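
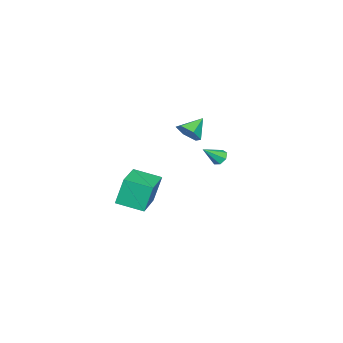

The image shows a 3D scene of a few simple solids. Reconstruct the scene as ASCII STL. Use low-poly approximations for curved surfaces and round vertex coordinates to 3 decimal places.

solid 
facet normal -0.622 0.445 -0.645
outer loop
vertex -1.788 2.211 -0.995
vertex -2.134 2.401 -0.53
vertex -1.661 2.683 -0.792
endloop
endfacet
facet normal 0.914 -0.075 -0.398
outer loop
vertex -1.788 2.211 -0.995
vertex -1.661 2.683 -0.792
vertex -1.206 1.739 0.43
endloop
endfacet
facet normal -0.622 0.444 -0.645
outer loop
vertex -1.661 2.683 -0.792
vertex -2.134 2.401 -0.53
vertex -1.89 2.943 -0.392
endloop
endfacet
facet normal 0.827 0.550 0.116
outer loop
vertex -1.661 2.683 -0.792
vertex -1.89 2.943 -0.392
vertex -1.206 1.739 0.43
endloop
endfacet
facet normal -0.622 0.444 -0.645
outer loop
vertex -1.89 2.943 -0.392
vertex -2.134 2.401 -0.53
vertex -2.303 2.794 -0.096
endloop
endfacet
facet normal 0.278 0.644 0.712
outer loop
vertex -1.89 2.943 -0.392
vertex -2.303 2.794 -0.096
vertex -1.206 1.739 0.43
endloop
endfacet
facet normal -0.622 0.444 -0.645
outer loop
vertex -2.303 2.794 -0.096
vertex -2.134 2.401 -0.53
vertex -2.588 2.35 -0.127
endloop
endfacet
facet normal -0.317 0.138 0.938
outer loop
vertex -2.303 2.794 -0.096
vertex -2.588 2.35 -0.127
vertex -1.206 1.739 0.43
endloop
endfacet
facet normal -0.622 0.443 -0.645
outer loop
vertex -2.588 2.35 -0.127
vertex -2.134 2.401 -0.53
vertex -2.531 1.944 -0.461
endloop
endfacet
facet normal -0.512 -0.587 0.627
outer loop
vertex -2.588 2.35 -0.127
vertex -2.531 1.944 -0.461
vertex -1.206 1.739 0.43
endloop
endfacet
facet normal -0.623 0.444 -0.644
outer loop
vertex -2.531 1.944 -0.461
vertex -2.134 2.401 -0.53
vertex -2.175 1.882 -0.848
endloop
endfacet
facet normal -0.160 -0.987 0.011
outer loop
vertex -2.531 1.944 -0.461
vertex -2.175 1.882 -0.848
vertex -1.206 1.739 0.43
endloop
endfacet
facet normal -0.622 0.444 -0.645
outer loop
vertex -2.175 1.882 -0.848
vertex -2.134 2.401 -0.53
vertex -1.788 2.211 -0.995
endloop
endfacet
facet normal 0.476 -0.759 -0.445
outer loop
vertex -2.175 1.882 -0.848
vertex -1.788 2.211 -0.995
vertex -1.206 1.739 0.43
endloop
endfacet
facet normal -0.951 -0.269 -0.151
outer loop
vertex 2.861 -0.634 0.11
vertex 2.452 1.048 -0.306
vertex 3.254 -0.993 -1.724
endloop
endfacet
facet normal 0.229 -0.945 0.234
outer loop
vertex 5.328 -0.408 -1.394
vertex 2.861 -0.634 0.11
vertex 3.254 -0.993 -1.724
endloop
endfacet
facet normal -0.951 -0.268 -0.152
outer loop
vertex 3.254 -0.993 -1.724
vertex 2.452 1.048 -0.306
vertex 2.846 0.689 -2.14
endloop
endfacet
facet normal 0.206 -0.188 -0.960
outer loop
vertex 2.846 0.689 -2.14
vertex 5.328 -0.408 -1.394
vertex 3.254 -0.993 -1.724
endloop
endfacet
facet normal -0.206 0.188 0.960
outer loop
vertex 2.861 -0.634 0.11
vertex 4.526 1.633 0.024
vertex 2.452 1.048 -0.306
endloop
endfacet
facet normal 0.229 -0.945 0.234
outer loop
vertex 4.934 -0.049 0.44
vertex 2.861 -0.634 0.11
vertex 5.328 -0.408 -1.394
endloop
endfacet
facet normal -0.206 0.188 0.960
outer loop
vertex 4.934 -0.049 0.44
vertex 4.526 1.633 0.024
vertex 2.861 -0.634 0.11
endloop
endfacet
facet normal -0.229 0.945 -0.234
outer loop
vertex 2.452 1.048 -0.306
vertex 4.526 1.633 0.024
vertex 2.846 0.689 -2.14
endloop
endfacet
facet normal 0.206 -0.188 -0.960
outer loop
vertex 4.919 1.274 -1.81
vertex 5.328 -0.408 -1.394
vertex 2.846 0.689 -2.14
endloop
endfacet
facet normal -0.229 0.945 -0.234
outer loop
vertex 2.846 0.689 -2.14
vertex 4.526 1.633 0.024
vertex 4.919 1.274 -1.81
endloop
endfacet
facet normal 0.951 0.269 0.152
outer loop
vertex 4.919 1.274 -1.81
vertex 4.934 -0.049 0.44
vertex 5.328 -0.408 -1.394
endloop
endfacet
facet normal 0.951 0.268 0.151
outer loop
vertex 4.526 1.633 0.024
vertex 4.934 -0.049 0.44
vertex 4.919 1.274 -1.81
endloop
endfacet
facet normal 0.800 -0.233 -0.552
outer loop
vertex -2.784 0.257 0.752
vertex -3.302 -0.378 0.27
vertex -3.249 0.521 -0.033
endloop
endfacet
facet normal -0.076 0.931 0.358
outer loop
vertex -2.784 0.257 0.752
vertex -3.249 0.521 -0.033
vertex -4.518 -0.022 1.11
endloop
endfacet
facet normal 0.800 -0.233 -0.553
outer loop
vertex -3.249 0.521 -0.033
vertex -3.302 -0.378 0.27
vertex -3.767 -0.113 -0.515
endloop
endfacet
facet normal -0.601 0.733 -0.319
outer loop
vertex -3.249 0.521 -0.033
vertex -3.767 -0.113 -0.515
vertex -4.518 -0.022 1.11
endloop
endfacet
facet normal 0.800 -0.233 -0.553
outer loop
vertex -3.767 -0.113 -0.515
vertex -3.302 -0.378 0.27
vertex -3.82 -1.012 -0.212
endloop
endfacet
facet normal -0.906 -0.086 -0.414
outer loop
vertex -3.767 -0.113 -0.515
vertex -3.82 -1.012 -0.212
vertex -4.518 -0.022 1.11
endloop
endfacet
facet normal 0.800 -0.234 -0.553
outer loop
vertex -3.82 -1.012 -0.212
vertex -3.302 -0.378 0.27
vertex -3.355 -1.276 0.573
endloop
endfacet
facet normal -0.686 -0.708 0.168
outer loop
vertex -3.82 -1.012 -0.212
vertex -3.355 -1.276 0.573
vertex -4.518 -0.022 1.11
endloop
endfacet
facet normal 0.800 -0.234 -0.553
outer loop
vertex -3.355 -1.276 0.573
vertex -3.302 -0.378 0.27
vertex -2.837 -0.642 1.055
endloop
endfacet
facet normal -0.161 -0.511 0.845
outer loop
vertex -3.355 -1.276 0.573
vertex -2.837 -0.642 1.055
vertex -4.518 -0.022 1.11
endloop
endfacet
facet normal 0.800 -0.233 -0.552
outer loop
vertex -2.837 -0.642 1.055
vertex -3.302 -0.378 0.27
vertex -2.784 0.257 0.752
endloop
endfacet
facet normal 0.145 0.308 0.940
outer loop
vertex -2.837 -0.642 1.055
vertex -2.784 0.257 0.752
vertex -4.518 -0.022 1.11
endloop
endfacet

endsolid


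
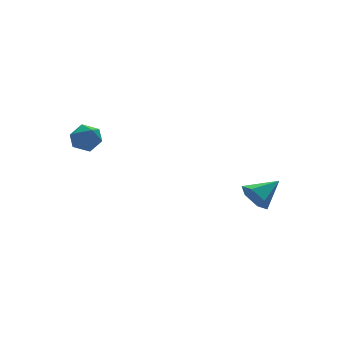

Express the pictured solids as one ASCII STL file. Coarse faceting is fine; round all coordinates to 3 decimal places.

solid 
facet normal -0.612 0.463 0.641
outer loop
vertex -3.487 3.569 1.5
vertex -3.602 2.802 1.944
vertex -2.94 3.357 2.175
endloop
endfacet
facet normal -0.122 0.914 0.386
outer loop
vertex -3.487 3.569 1.5
vertex -2.94 3.357 2.175
vertex -2.608 3.717 1.427
endloop
endfacet
facet normal -0.183 0.928 -0.325
outer loop
vertex -3.487 3.569 1.5
vertex -2.608 3.717 1.427
vertex -3.065 3.384 0.734
endloop
endfacet
facet normal -0.711 0.485 -0.509
outer loop
vertex -3.487 3.569 1.5
vertex -3.065 3.384 0.734
vertex -3.679 2.819 1.054
endloop
endfacet
facet normal -0.976 0.197 0.088
outer loop
vertex -3.487 3.569 1.5
vertex -3.679 2.819 1.054
vertex -3.602 2.802 1.944
endloop
endfacet
facet normal 0.523 0.653 0.547
outer loop
vertex -2.608 3.717 1.427
vertex -2.94 3.357 2.175
vertex -2.181 3.041 1.826
endloop
endfacet
facet normal -0.271 -0.076 0.960
outer loop
vertex -2.94 3.357 2.175
vertex -3.602 2.802 1.944
vertex -2.795 2.476 2.146
endloop
endfacet
facet normal -0.861 -0.505 0.065
outer loop
vertex -3.602 2.802 1.944
vertex -3.679 2.819 1.054
vertex -3.252 2.143 1.453
endloop
endfacet
facet normal -0.432 -0.041 -0.901
outer loop
vertex -3.679 2.819 1.054
vertex -3.065 3.384 0.734
vertex -2.92 2.503 0.705
endloop
endfacet
facet normal 0.424 0.675 -0.604
outer loop
vertex -3.065 3.384 0.734
vertex -2.608 3.717 1.427
vertex -2.258 3.058 0.936
endloop
endfacet
facet normal 0.711 -0.485 0.509
outer loop
vertex -2.373 2.291 1.38
vertex -2.181 3.041 1.826
vertex -2.795 2.476 2.146
endloop
endfacet
facet normal 0.183 -0.928 0.325
outer loop
vertex -2.373 2.291 1.38
vertex -2.795 2.476 2.146
vertex -3.252 2.143 1.453
endloop
endfacet
facet normal 0.122 -0.914 -0.386
outer loop
vertex -2.373 2.291 1.38
vertex -3.252 2.143 1.453
vertex -2.92 2.503 0.705
endloop
endfacet
facet normal 0.612 -0.463 -0.641
outer loop
vertex -2.373 2.291 1.38
vertex -2.92 2.503 0.705
vertex -2.258 3.058 0.936
endloop
endfacet
facet normal 0.976 -0.197 -0.088
outer loop
vertex -2.373 2.291 1.38
vertex -2.258 3.058 0.936
vertex -2.181 3.041 1.826
endloop
endfacet
facet normal 0.432 0.041 0.901
outer loop
vertex -2.795 2.476 2.146
vertex -2.181 3.041 1.826
vertex -2.94 3.357 2.175
endloop
endfacet
facet normal -0.424 -0.675 0.604
outer loop
vertex -3.252 2.143 1.453
vertex -2.795 2.476 2.146
vertex -3.602 2.802 1.944
endloop
endfacet
facet normal -0.523 -0.653 -0.547
outer loop
vertex -2.92 2.503 0.705
vertex -3.252 2.143 1.453
vertex -3.679 2.819 1.054
endloop
endfacet
facet normal 0.271 0.076 -0.960
outer loop
vertex -2.258 3.058 0.936
vertex -2.92 2.503 0.705
vertex -3.065 3.384 0.734
endloop
endfacet
facet normal 0.861 0.505 -0.065
outer loop
vertex -2.181 3.041 1.826
vertex -2.258 3.058 0.936
vertex -2.608 3.717 1.427
endloop
endfacet
facet normal -0.895 -0.131 -0.427
outer loop
vertex 3.18 -3.924 -1.65
vertex 2.819 -3.335 -1.073
vertex 3.152 -3.049 -1.859
endloop
endfacet
facet normal 0.790 -0.118 -0.601
outer loop
vertex 3.18 -3.924 -1.65
vertex 3.152 -3.049 -1.859
vertex 4.261 -3.125 -0.387
endloop
endfacet
facet normal -0.895 -0.129 -0.426
outer loop
vertex 3.152 -3.049 -1.859
vertex 2.819 -3.335 -1.073
vertex 2.792 -2.46 -1.282
endloop
endfacet
facet normal 0.566 0.727 -0.389
outer loop
vertex 3.152 -3.049 -1.859
vertex 2.792 -2.46 -1.282
vertex 4.261 -3.125 -0.387
endloop
endfacet
facet normal -0.895 -0.129 -0.426
outer loop
vertex 2.792 -2.46 -1.282
vertex 2.819 -3.335 -1.073
vertex 2.459 -2.745 -0.496
endloop
endfacet
facet normal 0.166 0.902 0.398
outer loop
vertex 2.792 -2.46 -1.282
vertex 2.459 -2.745 -0.496
vertex 4.261 -3.125 -0.387
endloop
endfacet
facet normal -0.896 -0.130 -0.426
outer loop
vertex 2.459 -2.745 -0.496
vertex 2.819 -3.335 -1.073
vertex 2.487 -3.62 -0.287
endloop
endfacet
facet normal -0.010 0.232 0.973
outer loop
vertex 2.459 -2.745 -0.496
vertex 2.487 -3.62 -0.287
vertex 4.261 -3.125 -0.387
endloop
endfacet
facet normal -0.896 -0.130 -0.426
outer loop
vertex 2.487 -3.62 -0.287
vertex 2.819 -3.335 -1.073
vertex 2.847 -4.21 -0.864
endloop
endfacet
facet normal 0.214 -0.613 0.760
outer loop
vertex 2.487 -3.62 -0.287
vertex 2.847 -4.21 -0.864
vertex 4.261 -3.125 -0.387
endloop
endfacet
facet normal -0.895 -0.131 -0.427
outer loop
vertex 2.847 -4.21 -0.864
vertex 2.819 -3.335 -1.073
vertex 3.18 -3.924 -1.65
endloop
endfacet
facet normal 0.614 -0.789 -0.027
outer loop
vertex 2.847 -4.21 -0.864
vertex 3.18 -3.924 -1.65
vertex 4.261 -3.125 -0.387
endloop
endfacet

endsolid


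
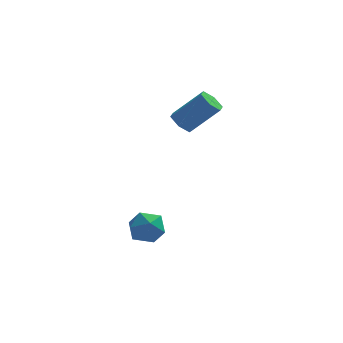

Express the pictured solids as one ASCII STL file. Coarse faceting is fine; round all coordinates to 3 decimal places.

solid 
facet normal -0.502 0.677 0.539
outer loop
vertex 1.382 -0.041 -1.113
vertex 0.577 -0.47 -1.324
vertex 1.056 -0.723 -0.56
endloop
endfacet
facet normal 0.154 0.577 0.802
outer loop
vertex 1.382 -0.041 -1.113
vertex 1.056 -0.723 -0.56
vertex 1.969 -0.682 -0.765
endloop
endfacet
facet normal 0.624 0.727 0.287
outer loop
vertex 1.382 -0.041 -1.113
vertex 1.969 -0.682 -0.765
vertex 2.054 -0.404 -1.654
endloop
endfacet
facet normal 0.259 0.920 -0.295
outer loop
vertex 1.382 -0.041 -1.113
vertex 2.054 -0.404 -1.654
vertex 1.194 -0.273 -2.0
endloop
endfacet
facet normal -0.437 0.889 -0.140
outer loop
vertex 1.382 -0.041 -1.113
vertex 1.194 -0.273 -2.0
vertex 0.577 -0.47 -1.324
endloop
endfacet
facet normal 0.223 -0.114 0.968
outer loop
vertex 1.969 -0.682 -0.765
vertex 1.056 -0.723 -0.56
vertex 1.526 -1.507 -0.76
endloop
endfacet
facet normal -0.839 0.048 0.542
outer loop
vertex 1.056 -0.723 -0.56
vertex 0.577 -0.47 -1.324
vertex 0.666 -1.376 -1.106
endloop
endfacet
facet normal -0.734 0.391 -0.556
outer loop
vertex 0.577 -0.47 -1.324
vertex 1.194 -0.273 -2.0
vertex 0.751 -1.098 -1.995
endloop
endfacet
facet normal 0.392 0.441 -0.807
outer loop
vertex 1.194 -0.273 -2.0
vertex 2.054 -0.404 -1.654
vertex 1.664 -1.057 -2.2
endloop
endfacet
facet normal 0.983 0.129 0.134
outer loop
vertex 2.054 -0.404 -1.654
vertex 1.969 -0.682 -0.765
vertex 2.143 -1.31 -1.436
endloop
endfacet
facet normal -0.259 -0.920 0.295
outer loop
vertex 1.338 -1.739 -1.647
vertex 1.526 -1.507 -0.76
vertex 0.666 -1.376 -1.106
endloop
endfacet
facet normal -0.624 -0.727 -0.287
outer loop
vertex 1.338 -1.739 -1.647
vertex 0.666 -1.376 -1.106
vertex 0.751 -1.098 -1.995
endloop
endfacet
facet normal -0.154 -0.577 -0.802
outer loop
vertex 1.338 -1.739 -1.647
vertex 0.751 -1.098 -1.995
vertex 1.664 -1.057 -2.2
endloop
endfacet
facet normal 0.502 -0.677 -0.539
outer loop
vertex 1.338 -1.739 -1.647
vertex 1.664 -1.057 -2.2
vertex 2.143 -1.31 -1.436
endloop
endfacet
facet normal 0.437 -0.889 0.140
outer loop
vertex 1.338 -1.739 -1.647
vertex 2.143 -1.31 -1.436
vertex 1.526 -1.507 -0.76
endloop
endfacet
facet normal -0.392 -0.441 0.807
outer loop
vertex 0.666 -1.376 -1.106
vertex 1.526 -1.507 -0.76
vertex 1.056 -0.723 -0.56
endloop
endfacet
facet normal -0.983 -0.129 -0.134
outer loop
vertex 0.751 -1.098 -1.995
vertex 0.666 -1.376 -1.106
vertex 0.577 -0.47 -1.324
endloop
endfacet
facet normal -0.223 0.114 -0.968
outer loop
vertex 1.664 -1.057 -2.2
vertex 0.751 -1.098 -1.995
vertex 1.194 -0.273 -2.0
endloop
endfacet
facet normal 0.839 -0.048 -0.542
outer loop
vertex 2.143 -1.31 -1.436
vertex 1.664 -1.057 -2.2
vertex 2.054 -0.404 -1.654
endloop
endfacet
facet normal 0.734 -0.391 0.556
outer loop
vertex 1.526 -1.507 -0.76
vertex 2.143 -1.31 -1.436
vertex 1.969 -0.682 -0.765
endloop
endfacet
facet normal -0.703 -0.017 -0.711
outer loop
vertex 3.245 2.89 2.742
vertex 2.772 2.683 3.214
vertex 2.874 3.366 3.097
endloop
endfacet
facet normal 0.474 0.733 -0.487
outer loop
vertex 3.245 2.89 2.742
vertex 2.874 3.366 3.097
vertex 4.581 2.924 4.093
endloop
endfacet
facet normal 0.474 0.734 -0.486
outer loop
vertex 4.581 2.924 4.093
vertex 2.874 3.366 3.097
vertex 4.209 3.399 4.448
endloop
endfacet
facet normal 0.703 0.019 0.711
outer loop
vertex 4.581 2.924 4.093
vertex 4.209 3.399 4.448
vertex 4.108 2.717 4.566
endloop
endfacet
facet normal -0.703 -0.017 -0.711
outer loop
vertex 2.874 3.366 3.097
vertex 2.772 2.683 3.214
vertex 2.401 3.158 3.569
endloop
endfacet
facet normal -0.223 0.955 0.197
outer loop
vertex 2.874 3.366 3.097
vertex 2.401 3.158 3.569
vertex 4.209 3.399 4.448
endloop
endfacet
facet normal -0.222 0.955 0.196
outer loop
vertex 4.209 3.399 4.448
vertex 2.401 3.158 3.569
vertex 3.736 3.192 4.921
endloop
endfacet
facet normal 0.703 0.019 0.711
outer loop
vertex 4.209 3.399 4.448
vertex 3.736 3.192 4.921
vertex 4.108 2.717 4.566
endloop
endfacet
facet normal -0.703 -0.018 -0.711
outer loop
vertex 2.401 3.158 3.569
vertex 2.772 2.683 3.214
vertex 2.299 2.476 3.687
endloop
endfacet
facet normal -0.697 0.222 0.682
outer loop
vertex 2.401 3.158 3.569
vertex 2.299 2.476 3.687
vertex 3.736 3.192 4.921
endloop
endfacet
facet normal -0.696 0.220 0.683
outer loop
vertex 3.736 3.192 4.921
vertex 2.299 2.476 3.687
vertex 3.635 2.51 5.038
endloop
endfacet
facet normal 0.702 0.018 0.712
outer loop
vertex 3.736 3.192 4.921
vertex 3.635 2.51 5.038
vertex 4.108 2.717 4.566
endloop
endfacet
facet normal -0.703 -0.019 -0.711
outer loop
vertex 2.299 2.476 3.687
vertex 2.772 2.683 3.214
vertex 2.671 2.001 3.332
endloop
endfacet
facet normal -0.473 -0.734 0.487
outer loop
vertex 2.299 2.476 3.687
vertex 2.671 2.001 3.332
vertex 3.635 2.51 5.038
endloop
endfacet
facet normal -0.475 -0.733 0.487
outer loop
vertex 3.635 2.51 5.038
vertex 2.671 2.001 3.332
vertex 4.006 2.034 4.683
endloop
endfacet
facet normal 0.703 0.017 0.711
outer loop
vertex 3.635 2.51 5.038
vertex 4.006 2.034 4.683
vertex 4.108 2.717 4.566
endloop
endfacet
facet normal -0.703 -0.019 -0.711
outer loop
vertex 2.671 2.001 3.332
vertex 2.772 2.683 3.214
vertex 3.144 2.208 2.859
endloop
endfacet
facet normal 0.222 -0.955 -0.196
outer loop
vertex 2.671 2.001 3.332
vertex 3.144 2.208 2.859
vertex 4.006 2.034 4.683
endloop
endfacet
facet normal 0.224 -0.955 -0.197
outer loop
vertex 4.006 2.034 4.683
vertex 3.144 2.208 2.859
vertex 4.479 2.242 4.211
endloop
endfacet
facet normal 0.703 0.017 0.711
outer loop
vertex 4.006 2.034 4.683
vertex 4.479 2.242 4.211
vertex 4.108 2.717 4.566
endloop
endfacet
facet normal -0.702 -0.018 -0.712
outer loop
vertex 3.144 2.208 2.859
vertex 2.772 2.683 3.214
vertex 3.245 2.89 2.742
endloop
endfacet
facet normal 0.697 -0.220 -0.683
outer loop
vertex 3.144 2.208 2.859
vertex 3.245 2.89 2.742
vertex 4.479 2.242 4.211
endloop
endfacet
facet normal 0.696 -0.222 -0.683
outer loop
vertex 4.479 2.242 4.211
vertex 3.245 2.89 2.742
vertex 4.581 2.924 4.093
endloop
endfacet
facet normal 0.703 0.018 0.711
outer loop
vertex 4.479 2.242 4.211
vertex 4.581 2.924 4.093
vertex 4.108 2.717 4.566
endloop
endfacet

endsolid


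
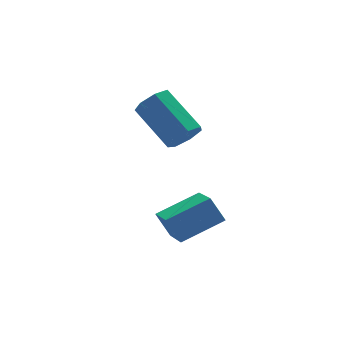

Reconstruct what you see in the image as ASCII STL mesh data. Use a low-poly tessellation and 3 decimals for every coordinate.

solid 
facet normal -0.938 -0.011 -0.345
outer loop
vertex 2.744 -0.313 0.454
vertex 2.977 0.949 -0.221
vertex 3.013 -0.746 -0.263
endloop
endfacet
facet normal -0.160 -0.870 0.465
outer loop
vertex 4.383 -0.729 0.241
vertex 2.744 -0.313 0.454
vertex 3.013 -0.746 -0.263
endloop
endfacet
facet normal -0.938 -0.011 -0.346
outer loop
vertex 3.013 -0.746 -0.263
vertex 2.977 0.949 -0.221
vertex 3.247 0.516 -0.938
endloop
endfacet
facet normal 0.306 -0.493 -0.815
outer loop
vertex 3.247 0.516 -0.938
vertex 4.383 -0.729 0.241
vertex 3.013 -0.746 -0.263
endloop
endfacet
facet normal -0.306 0.492 0.815
outer loop
vertex 2.744 -0.313 0.454
vertex 4.347 0.966 0.283
vertex 2.977 0.949 -0.221
endloop
endfacet
facet normal -0.160 -0.871 0.465
outer loop
vertex 4.113 -0.296 0.958
vertex 2.744 -0.313 0.454
vertex 4.383 -0.729 0.241
endloop
endfacet
facet normal -0.306 0.493 0.815
outer loop
vertex 4.113 -0.296 0.958
vertex 4.347 0.966 0.283
vertex 2.744 -0.313 0.454
endloop
endfacet
facet normal 0.160 0.870 -0.465
outer loop
vertex 2.977 0.949 -0.221
vertex 4.347 0.966 0.283
vertex 3.247 0.516 -0.938
endloop
endfacet
facet normal 0.306 -0.492 -0.815
outer loop
vertex 4.616 0.533 -0.434
vertex 4.383 -0.729 0.241
vertex 3.247 0.516 -0.938
endloop
endfacet
facet normal 0.161 0.870 -0.465
outer loop
vertex 3.247 0.516 -0.938
vertex 4.347 0.966 0.283
vertex 4.616 0.533 -0.434
endloop
endfacet
facet normal 0.938 0.012 0.346
outer loop
vertex 4.616 0.533 -0.434
vertex 4.113 -0.296 0.958
vertex 4.383 -0.729 0.241
endloop
endfacet
facet normal 0.938 0.011 0.346
outer loop
vertex 4.347 0.966 0.283
vertex 4.113 -0.296 0.958
vertex 4.616 0.533 -0.434
endloop
endfacet
facet normal 0.267 -0.804 -0.531
outer loop
vertex 4.526 1.26 2.874
vertex 4.112 1.403 2.449
vertex 4.697 1.574 2.484
endloop
endfacet
facet normal 0.908 0.026 0.419
outer loop
vertex 4.526 1.26 2.874
vertex 4.697 1.574 2.484
vertex 4.081 2.594 3.756
endloop
endfacet
facet normal 0.908 0.025 0.419
outer loop
vertex 4.081 2.594 3.756
vertex 4.697 1.574 2.484
vertex 4.252 2.908 3.367
endloop
endfacet
facet normal -0.268 0.804 0.531
outer loop
vertex 4.081 2.594 3.756
vertex 4.252 2.908 3.367
vertex 3.668 2.737 3.331
endloop
endfacet
facet normal 0.267 -0.804 -0.532
outer loop
vertex 4.697 1.574 2.484
vertex 4.112 1.403 2.449
vertex 4.428 1.76 2.068
endloop
endfacet
facet normal 0.818 0.481 -0.314
outer loop
vertex 4.697 1.574 2.484
vertex 4.428 1.76 2.068
vertex 4.252 2.908 3.367
endloop
endfacet
facet normal 0.819 0.481 -0.314
outer loop
vertex 4.252 2.908 3.367
vertex 4.428 1.76 2.068
vertex 3.983 3.094 2.95
endloop
endfacet
facet normal -0.268 0.804 0.531
outer loop
vertex 4.252 2.908 3.367
vertex 3.983 3.094 2.95
vertex 3.668 2.737 3.331
endloop
endfacet
facet normal 0.268 -0.804 -0.531
outer loop
vertex 4.428 1.76 2.068
vertex 4.112 1.403 2.449
vertex 3.921 1.677 1.938
endloop
endfacet
facet normal 0.114 0.574 -0.811
outer loop
vertex 4.428 1.76 2.068
vertex 3.921 1.677 1.938
vertex 3.983 3.094 2.95
endloop
endfacet
facet normal 0.113 0.574 -0.811
outer loop
vertex 3.983 3.094 2.95
vertex 3.921 1.677 1.938
vertex 3.477 3.011 2.821
endloop
endfacet
facet normal -0.267 0.804 0.532
outer loop
vertex 3.983 3.094 2.95
vertex 3.477 3.011 2.821
vertex 3.668 2.737 3.331
endloop
endfacet
facet normal 0.268 -0.804 -0.531
outer loop
vertex 3.921 1.677 1.938
vertex 4.112 1.403 2.449
vertex 3.559 1.388 2.193
endloop
endfacet
facet normal -0.678 0.235 -0.696
outer loop
vertex 3.921 1.677 1.938
vertex 3.559 1.388 2.193
vertex 3.477 3.011 2.821
endloop
endfacet
facet normal -0.678 0.235 -0.697
outer loop
vertex 3.477 3.011 2.821
vertex 3.559 1.388 2.193
vertex 3.114 2.721 3.076
endloop
endfacet
facet normal -0.268 0.803 0.532
outer loop
vertex 3.477 3.011 2.821
vertex 3.114 2.721 3.076
vertex 3.668 2.737 3.331
endloop
endfacet
facet normal 0.268 -0.804 -0.531
outer loop
vertex 3.559 1.388 2.193
vertex 4.112 1.403 2.449
vertex 3.613 1.11 2.641
endloop
endfacet
facet normal -0.958 -0.281 -0.059
outer loop
vertex 3.559 1.388 2.193
vertex 3.613 1.11 2.641
vertex 3.114 2.721 3.076
endloop
endfacet
facet normal -0.958 -0.281 -0.058
outer loop
vertex 3.114 2.721 3.076
vertex 3.613 1.11 2.641
vertex 3.168 2.444 3.523
endloop
endfacet
facet normal -0.267 0.804 0.531
outer loop
vertex 3.114 2.721 3.076
vertex 3.168 2.444 3.523
vertex 3.668 2.737 3.331
endloop
endfacet
facet normal 0.267 -0.804 -0.532
outer loop
vertex 3.613 1.11 2.641
vertex 4.112 1.403 2.449
vertex 4.043 1.053 2.943
endloop
endfacet
facet normal -0.516 -0.585 0.625
outer loop
vertex 3.613 1.11 2.641
vertex 4.043 1.053 2.943
vertex 3.168 2.444 3.523
endloop
endfacet
facet normal -0.517 -0.585 0.625
outer loop
vertex 3.168 2.444 3.523
vertex 4.043 1.053 2.943
vertex 3.599 2.387 3.826
endloop
endfacet
facet normal -0.267 0.804 0.531
outer loop
vertex 3.168 2.444 3.523
vertex 3.599 2.387 3.826
vertex 3.668 2.737 3.331
endloop
endfacet
facet normal 0.268 -0.803 -0.532
outer loop
vertex 4.043 1.053 2.943
vertex 4.112 1.403 2.449
vertex 4.526 1.26 2.874
endloop
endfacet
facet normal 0.312 -0.450 0.837
outer loop
vertex 4.043 1.053 2.943
vertex 4.526 1.26 2.874
vertex 3.599 2.387 3.826
endloop
endfacet
facet normal 0.314 -0.448 0.837
outer loop
vertex 3.599 2.387 3.826
vertex 4.526 1.26 2.874
vertex 4.081 2.594 3.756
endloop
endfacet
facet normal -0.268 0.804 0.531
outer loop
vertex 3.599 2.387 3.826
vertex 4.081 2.594 3.756
vertex 3.668 2.737 3.331
endloop
endfacet

endsolid


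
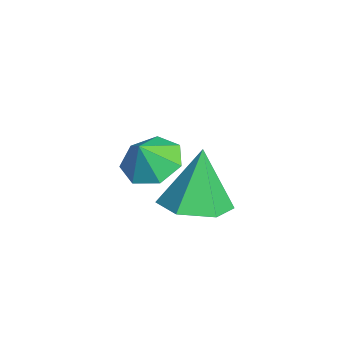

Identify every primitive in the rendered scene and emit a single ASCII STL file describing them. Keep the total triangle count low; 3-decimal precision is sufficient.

solid 
facet normal -0.295 0.392 -0.871
outer loop
vertex 1.083 0.339 2.069
vertex 0.49 -0.38 1.946
vertex 0.333 0.444 2.37
endloop
endfacet
facet normal 0.386 0.450 0.805
outer loop
vertex 1.083 0.339 2.069
vertex 0.333 0.444 2.37
vertex 0.79 -0.78 2.834
endloop
endfacet
facet normal -0.294 0.392 -0.871
outer loop
vertex 0.333 0.444 2.37
vertex 0.49 -0.38 1.946
vertex -0.3 -0.071 2.352
endloop
endfacet
facet normal -0.241 0.264 0.934
outer loop
vertex 0.333 0.444 2.37
vertex -0.3 -0.071 2.352
vertex 0.79 -0.78 2.834
endloop
endfacet
facet normal -0.294 0.393 -0.871
outer loop
vertex -0.3 -0.071 2.352
vertex 0.49 -0.38 1.946
vertex -0.338 -0.818 2.028
endloop
endfacet
facet normal -0.546 -0.310 0.778
outer loop
vertex -0.3 -0.071 2.352
vertex -0.338 -0.818 2.028
vertex 0.79 -0.78 2.834
endloop
endfacet
facet normal -0.294 0.393 -0.871
outer loop
vertex -0.338 -0.818 2.028
vertex 0.49 -0.38 1.946
vertex 0.247 -1.236 1.642
endloop
endfacet
facet normal -0.298 -0.838 0.456
outer loop
vertex -0.338 -0.818 2.028
vertex 0.247 -1.236 1.642
vertex 0.79 -0.78 2.834
endloop
endfacet
facet normal -0.296 0.393 -0.870
outer loop
vertex 0.247 -1.236 1.642
vertex 0.49 -0.38 1.946
vertex 1.014 -1.008 1.484
endloop
endfacet
facet normal 0.318 -0.925 0.209
outer loop
vertex 0.247 -1.236 1.642
vertex 1.014 -1.008 1.484
vertex 0.79 -0.78 2.834
endloop
endfacet
facet normal -0.296 0.394 -0.870
outer loop
vertex 1.014 -1.008 1.484
vertex 0.49 -0.38 1.946
vertex 1.387 -0.308 1.674
endloop
endfacet
facet normal 0.834 -0.505 0.224
outer loop
vertex 1.014 -1.008 1.484
vertex 1.387 -0.308 1.674
vertex 0.79 -0.78 2.834
endloop
endfacet
facet normal -0.296 0.393 -0.871
outer loop
vertex 1.387 -0.308 1.674
vertex 0.49 -0.38 1.946
vertex 1.083 0.339 2.069
endloop
endfacet
facet normal 0.865 0.108 0.489
outer loop
vertex 1.387 -0.308 1.674
vertex 1.083 0.339 2.069
vertex 0.79 -0.78 2.834
endloop
endfacet
facet normal 0.273 -0.163 -0.948
outer loop
vertex 4.131 0.652 2.295
vertex 3.181 0.285 2.085
vertex 3.384 1.298 1.969
endloop
endfacet
facet normal 0.462 0.763 0.452
outer loop
vertex 4.131 0.652 2.295
vertex 3.384 1.298 1.969
vertex 2.659 0.595 3.895
endloop
endfacet
facet normal 0.274 -0.163 -0.948
outer loop
vertex 3.384 1.298 1.969
vertex 3.181 0.285 2.085
vertex 2.434 0.931 1.758
endloop
endfacet
facet normal -0.389 0.903 0.183
outer loop
vertex 3.384 1.298 1.969
vertex 2.434 0.931 1.758
vertex 2.659 0.595 3.895
endloop
endfacet
facet normal 0.274 -0.163 -0.948
outer loop
vertex 2.434 0.931 1.758
vertex 3.181 0.285 2.085
vertex 2.231 -0.083 1.874
endloop
endfacet
facet normal -0.968 0.209 0.135
outer loop
vertex 2.434 0.931 1.758
vertex 2.231 -0.083 1.874
vertex 2.659 0.595 3.895
endloop
endfacet
facet normal 0.273 -0.162 -0.948
outer loop
vertex 2.231 -0.083 1.874
vertex 3.181 0.285 2.085
vertex 2.978 -0.729 2.2
endloop
endfacet
facet normal -0.695 -0.624 0.357
outer loop
vertex 2.231 -0.083 1.874
vertex 2.978 -0.729 2.2
vertex 2.659 0.595 3.895
endloop
endfacet
facet normal 0.273 -0.162 -0.948
outer loop
vertex 2.978 -0.729 2.2
vertex 3.181 0.285 2.085
vertex 3.928 -0.362 2.411
endloop
endfacet
facet normal 0.156 -0.764 0.626
outer loop
vertex 2.978 -0.729 2.2
vertex 3.928 -0.362 2.411
vertex 2.659 0.595 3.895
endloop
endfacet
facet normal 0.273 -0.163 -0.948
outer loop
vertex 3.928 -0.362 2.411
vertex 3.181 0.285 2.085
vertex 4.131 0.652 2.295
endloop
endfacet
facet normal 0.735 -0.070 0.674
outer loop
vertex 3.928 -0.362 2.411
vertex 4.131 0.652 2.295
vertex 2.659 0.595 3.895
endloop
endfacet

endsolid


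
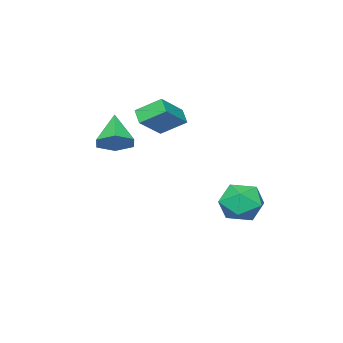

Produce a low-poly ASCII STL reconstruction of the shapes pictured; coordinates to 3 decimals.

solid 
facet normal -0.402 0.827 -0.393
outer loop
vertex -3.402 2.336 -4.808
vertex -4.318 2.248 -4.057
vertex -3.352 2.865 -3.745
endloop
endfacet
facet normal 0.312 0.845 -0.435
outer loop
vertex -3.402 2.336 -4.808
vertex -3.352 2.865 -3.745
vertex -2.4 2.295 -4.17
endloop
endfacet
facet normal 0.525 0.274 -0.806
outer loop
vertex -3.402 2.336 -4.808
vertex -2.4 2.295 -4.17
vertex -2.778 1.326 -4.745
endloop
endfacet
facet normal -0.057 -0.097 -0.994
outer loop
vertex -3.402 2.336 -4.808
vertex -2.778 1.326 -4.745
vertex -3.963 1.297 -4.674
endloop
endfacet
facet normal -0.629 0.244 -0.738
outer loop
vertex -3.402 2.336 -4.808
vertex -3.963 1.297 -4.674
vertex -4.318 2.248 -4.057
endloop
endfacet
facet normal 0.573 0.788 0.226
outer loop
vertex -2.4 2.295 -4.17
vertex -3.352 2.865 -3.745
vertex -2.697 2.183 -3.026
endloop
endfacet
facet normal -0.580 0.759 0.294
outer loop
vertex -3.352 2.865 -3.745
vertex -4.318 2.248 -4.057
vertex -3.882 2.154 -2.955
endloop
endfacet
facet normal -0.947 -0.182 -0.264
outer loop
vertex -4.318 2.248 -4.057
vertex -3.963 1.297 -4.674
vertex -4.26 1.185 -3.53
endloop
endfacet
facet normal -0.023 -0.736 -0.677
outer loop
vertex -3.963 1.297 -4.674
vertex -2.778 1.326 -4.745
vertex -3.308 0.615 -3.955
endloop
endfacet
facet normal 0.917 -0.136 -0.374
outer loop
vertex -2.778 1.326 -4.745
vertex -2.4 2.295 -4.17
vertex -2.342 1.232 -3.643
endloop
endfacet
facet normal 0.057 0.097 0.994
outer loop
vertex -3.258 1.144 -2.892
vertex -2.697 2.183 -3.026
vertex -3.882 2.154 -2.955
endloop
endfacet
facet normal -0.525 -0.274 0.806
outer loop
vertex -3.258 1.144 -2.892
vertex -3.882 2.154 -2.955
vertex -4.26 1.185 -3.53
endloop
endfacet
facet normal -0.312 -0.845 0.435
outer loop
vertex -3.258 1.144 -2.892
vertex -4.26 1.185 -3.53
vertex -3.308 0.615 -3.955
endloop
endfacet
facet normal 0.402 -0.827 0.393
outer loop
vertex -3.258 1.144 -2.892
vertex -3.308 0.615 -3.955
vertex -2.342 1.232 -3.643
endloop
endfacet
facet normal 0.629 -0.244 0.738
outer loop
vertex -3.258 1.144 -2.892
vertex -2.342 1.232 -3.643
vertex -2.697 2.183 -3.026
endloop
endfacet
facet normal 0.023 0.736 0.677
outer loop
vertex -3.882 2.154 -2.955
vertex -2.697 2.183 -3.026
vertex -3.352 2.865 -3.745
endloop
endfacet
facet normal -0.917 0.136 0.374
outer loop
vertex -4.26 1.185 -3.53
vertex -3.882 2.154 -2.955
vertex -4.318 2.248 -4.057
endloop
endfacet
facet normal -0.573 -0.788 -0.226
outer loop
vertex -3.308 0.615 -3.955
vertex -4.26 1.185 -3.53
vertex -3.963 1.297 -4.674
endloop
endfacet
facet normal 0.580 -0.759 -0.294
outer loop
vertex -2.342 1.232 -3.643
vertex -3.308 0.615 -3.955
vertex -2.778 1.326 -4.745
endloop
endfacet
facet normal 0.947 0.182 0.264
outer loop
vertex -2.697 2.183 -3.026
vertex -2.342 1.232 -3.643
vertex -2.4 2.295 -4.17
endloop
endfacet
facet normal 0.527 0.503 -0.685
outer loop
vertex 2.641 -0.268 1.357
vertex 2.182 -0.7 0.687
vertex 1.863 0.094 1.025
endloop
endfacet
facet normal -0.134 0.498 0.857
outer loop
vertex 2.641 -0.268 1.357
vertex 1.863 0.094 1.025
vertex 1.238 -1.6 1.913
endloop
endfacet
facet normal 0.527 0.503 -0.685
outer loop
vertex 1.863 0.094 1.025
vertex 2.182 -0.7 0.687
vertex 1.404 -0.338 0.354
endloop
endfacet
facet normal -0.843 0.459 0.281
outer loop
vertex 1.863 0.094 1.025
vertex 1.404 -0.338 0.354
vertex 1.238 -1.6 1.913
endloop
endfacet
facet normal 0.527 0.503 -0.685
outer loop
vertex 1.404 -0.338 0.354
vertex 2.182 -0.7 0.687
vertex 1.723 -1.132 0.017
endloop
endfacet
facet normal -0.923 -0.245 -0.297
outer loop
vertex 1.404 -0.338 0.354
vertex 1.723 -1.132 0.017
vertex 1.238 -1.6 1.913
endloop
endfacet
facet normal 0.527 0.503 -0.685
outer loop
vertex 1.723 -1.132 0.017
vertex 2.182 -0.7 0.687
vertex 2.5 -1.494 0.349
endloop
endfacet
facet normal -0.295 -0.907 -0.299
outer loop
vertex 1.723 -1.132 0.017
vertex 2.5 -1.494 0.349
vertex 1.238 -1.6 1.913
endloop
endfacet
facet normal 0.527 0.503 -0.685
outer loop
vertex 2.5 -1.494 0.349
vertex 2.182 -0.7 0.687
vertex 2.959 -1.062 1.019
endloop
endfacet
facet normal 0.414 -0.867 0.275
outer loop
vertex 2.5 -1.494 0.349
vertex 2.959 -1.062 1.019
vertex 1.238 -1.6 1.913
endloop
endfacet
facet normal 0.527 0.503 -0.685
outer loop
vertex 2.959 -1.062 1.019
vertex 2.182 -0.7 0.687
vertex 2.641 -0.268 1.357
endloop
endfacet
facet normal 0.495 -0.165 0.853
outer loop
vertex 2.959 -1.062 1.019
vertex 2.641 -0.268 1.357
vertex 1.238 -1.6 1.913
endloop
endfacet
facet normal -0.413 -0.678 0.608
outer loop
vertex -0.882 -2.368 1.452
vertex -1.477 -1.311 2.227
vertex -2.343 -2.419 0.401
endloop
endfacet
facet normal 0.413 -0.734 -0.539
outer loop
vertex -1.983 -1.829 -0.127
vertex -0.882 -2.368 1.452
vertex -2.343 -2.419 0.401
endloop
endfacet
facet normal -0.413 -0.678 0.608
outer loop
vertex -2.343 -2.419 0.401
vertex -1.477 -1.311 2.227
vertex -2.938 -1.361 1.177
endloop
endfacet
facet normal -0.811 -0.028 -0.584
outer loop
vertex -2.938 -1.361 1.177
vertex -1.983 -1.829 -0.127
vertex -2.343 -2.419 0.401
endloop
endfacet
facet normal 0.811 0.028 0.584
outer loop
vertex -0.882 -2.368 1.452
vertex -1.117 -0.721 1.699
vertex -1.477 -1.311 2.227
endloop
endfacet
facet normal 0.412 -0.735 -0.538
outer loop
vertex -0.522 -1.779 0.923
vertex -0.882 -2.368 1.452
vertex -1.983 -1.829 -0.127
endloop
endfacet
facet normal 0.811 0.028 0.584
outer loop
vertex -0.522 -1.779 0.923
vertex -1.117 -0.721 1.699
vertex -0.882 -2.368 1.452
endloop
endfacet
facet normal -0.413 0.734 0.539
outer loop
vertex -1.477 -1.311 2.227
vertex -1.117 -0.721 1.699
vertex -2.938 -1.361 1.177
endloop
endfacet
facet normal -0.811 -0.029 -0.584
outer loop
vertex -2.578 -0.772 0.648
vertex -1.983 -1.829 -0.127
vertex -2.938 -1.361 1.177
endloop
endfacet
facet normal -0.413 0.735 0.538
outer loop
vertex -2.938 -1.361 1.177
vertex -1.117 -0.721 1.699
vertex -2.578 -0.772 0.648
endloop
endfacet
facet normal 0.413 0.678 -0.608
outer loop
vertex -2.578 -0.772 0.648
vertex -0.522 -1.779 0.923
vertex -1.983 -1.829 -0.127
endloop
endfacet
facet normal 0.413 0.678 -0.608
outer loop
vertex -1.117 -0.721 1.699
vertex -0.522 -1.779 0.923
vertex -2.578 -0.772 0.648
endloop
endfacet

endsolid


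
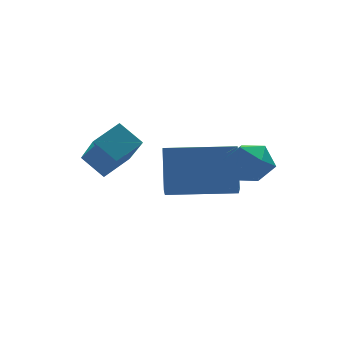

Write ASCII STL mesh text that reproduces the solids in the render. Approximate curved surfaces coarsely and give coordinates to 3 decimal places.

solid 
facet normal -0.922 0.386 -0.030
outer loop
vertex -3.02 -0.127 -0.092
vertex -2.715 0.689 1.017
vertex -2.58 0.858 -0.937
endloop
endfacet
facet normal -0.216 -0.578 -0.787
outer loop
vertex -0.745 0.091 -0.877
vertex -3.02 -0.127 -0.092
vertex -2.58 0.858 -0.937
endloop
endfacet
facet normal -0.922 0.385 -0.030
outer loop
vertex -2.58 0.858 -0.937
vertex -2.715 0.689 1.017
vertex -2.276 1.674 0.172
endloop
endfacet
facet normal 0.321 0.719 -0.617
outer loop
vertex -2.276 1.674 0.172
vertex -0.745 0.091 -0.877
vertex -2.58 0.858 -0.937
endloop
endfacet
facet normal -0.321 -0.719 0.617
outer loop
vertex -3.02 -0.127 -0.092
vertex -0.88 -0.078 1.077
vertex -2.715 0.689 1.017
endloop
endfacet
facet normal -0.216 -0.579 -0.787
outer loop
vertex -1.184 -0.894 -0.032
vertex -3.02 -0.127 -0.092
vertex -0.745 0.091 -0.877
endloop
endfacet
facet normal -0.320 -0.719 0.617
outer loop
vertex -1.184 -0.894 -0.032
vertex -0.88 -0.078 1.077
vertex -3.02 -0.127 -0.092
endloop
endfacet
facet normal 0.216 0.578 0.787
outer loop
vertex -2.715 0.689 1.017
vertex -0.88 -0.078 1.077
vertex -2.276 1.674 0.172
endloop
endfacet
facet normal 0.320 0.719 -0.617
outer loop
vertex -0.44 0.907 0.232
vertex -0.745 0.091 -0.877
vertex -2.276 1.674 0.172
endloop
endfacet
facet normal 0.216 0.578 0.787
outer loop
vertex -2.276 1.674 0.172
vertex -0.88 -0.078 1.077
vertex -0.44 0.907 0.232
endloop
endfacet
facet normal 0.922 -0.385 0.030
outer loop
vertex -0.44 0.907 0.232
vertex -1.184 -0.894 -0.032
vertex -0.745 0.091 -0.877
endloop
endfacet
facet normal 0.922 -0.385 0.031
outer loop
vertex -0.88 -0.078 1.077
vertex -1.184 -0.894 -0.032
vertex -0.44 0.907 0.232
endloop
endfacet
facet normal -0.496 0.598 0.629
outer loop
vertex -1.697 -0.964 1.23
vertex -1.382 -1.296 1.794
vertex -1.067 -0.716 1.491
endloop
endfacet
facet normal -0.370 0.929 0.010
outer loop
vertex -1.697 -0.964 1.23
vertex -1.067 -0.716 1.491
vertex -1.174 -0.751 0.775
endloop
endfacet
facet normal -0.666 0.542 -0.512
outer loop
vertex -1.697 -0.964 1.23
vertex -1.174 -0.751 0.775
vertex -1.555 -1.352 0.634
endloop
endfacet
facet normal -0.976 -0.028 -0.215
outer loop
vertex -1.697 -0.964 1.23
vertex -1.555 -1.352 0.634
vertex -1.684 -1.689 1.264
endloop
endfacet
facet normal -0.871 0.007 0.491
outer loop
vertex -1.697 -0.964 1.23
vertex -1.684 -1.689 1.264
vertex -1.382 -1.296 1.794
endloop
endfacet
facet normal 0.336 0.937 -0.096
outer loop
vertex -1.174 -0.751 0.775
vertex -1.067 -0.716 1.491
vertex -0.536 -0.951 1.056
endloop
endfacet
facet normal 0.132 0.402 0.906
outer loop
vertex -1.067 -0.716 1.491
vertex -1.382 -1.296 1.794
vertex -0.665 -1.288 1.686
endloop
endfacet
facet normal -0.475 -0.556 0.683
outer loop
vertex -1.382 -1.296 1.794
vertex -1.684 -1.689 1.264
vertex -1.046 -1.889 1.545
endloop
endfacet
facet normal -0.646 -0.610 -0.459
outer loop
vertex -1.684 -1.689 1.264
vertex -1.555 -1.352 0.634
vertex -1.153 -1.924 0.829
endloop
endfacet
facet normal -0.145 0.312 -0.939
outer loop
vertex -1.555 -1.352 0.634
vertex -1.174 -0.751 0.775
vertex -0.838 -1.344 0.526
endloop
endfacet
facet normal 0.976 0.028 0.215
outer loop
vertex -0.523 -1.676 1.09
vertex -0.536 -0.951 1.056
vertex -0.665 -1.288 1.686
endloop
endfacet
facet normal 0.666 -0.542 0.512
outer loop
vertex -0.523 -1.676 1.09
vertex -0.665 -1.288 1.686
vertex -1.046 -1.889 1.545
endloop
endfacet
facet normal 0.370 -0.929 -0.010
outer loop
vertex -0.523 -1.676 1.09
vertex -1.046 -1.889 1.545
vertex -1.153 -1.924 0.829
endloop
endfacet
facet normal 0.496 -0.598 -0.629
outer loop
vertex -0.523 -1.676 1.09
vertex -1.153 -1.924 0.829
vertex -0.838 -1.344 0.526
endloop
endfacet
facet normal 0.871 -0.007 -0.491
outer loop
vertex -0.523 -1.676 1.09
vertex -0.838 -1.344 0.526
vertex -0.536 -0.951 1.056
endloop
endfacet
facet normal 0.646 0.610 0.459
outer loop
vertex -0.665 -1.288 1.686
vertex -0.536 -0.951 1.056
vertex -1.067 -0.716 1.491
endloop
endfacet
facet normal 0.145 -0.312 0.939
outer loop
vertex -1.046 -1.889 1.545
vertex -0.665 -1.288 1.686
vertex -1.382 -1.296 1.794
endloop
endfacet
facet normal -0.336 -0.937 0.096
outer loop
vertex -1.153 -1.924 0.829
vertex -1.046 -1.889 1.545
vertex -1.684 -1.689 1.264
endloop
endfacet
facet normal -0.132 -0.402 -0.906
outer loop
vertex -0.838 -1.344 0.526
vertex -1.153 -1.924 0.829
vertex -1.555 -1.352 0.634
endloop
endfacet
facet normal 0.475 0.556 -0.683
outer loop
vertex -0.536 -0.951 1.056
vertex -0.838 -1.344 0.526
vertex -1.174 -0.751 0.775
endloop
endfacet
facet normal -0.470 0.663 0.583
outer loop
vertex -4.545 1.038 1.493
vertex -3.672 1.355 1.836
vertex -4.471 2.202 0.228
endloop
endfacet
facet normal -0.882 -0.321 -0.346
outer loop
vertex -4.048 1.605 -0.296
vertex -4.545 1.038 1.493
vertex -4.471 2.202 0.228
endloop
endfacet
facet normal -0.470 0.663 0.583
outer loop
vertex -4.471 2.202 0.228
vertex -3.672 1.355 1.836
vertex -3.598 2.519 0.571
endloop
endfacet
facet normal 0.043 0.676 -0.735
outer loop
vertex -3.598 2.519 0.571
vertex -4.048 1.605 -0.296
vertex -4.471 2.202 0.228
endloop
endfacet
facet normal -0.043 -0.676 0.735
outer loop
vertex -4.545 1.038 1.493
vertex -3.249 0.758 1.312
vertex -3.672 1.355 1.836
endloop
endfacet
facet normal -0.882 -0.321 -0.346
outer loop
vertex -4.122 0.441 0.969
vertex -4.545 1.038 1.493
vertex -4.048 1.605 -0.296
endloop
endfacet
facet normal -0.043 -0.676 0.735
outer loop
vertex -4.122 0.441 0.969
vertex -3.249 0.758 1.312
vertex -4.545 1.038 1.493
endloop
endfacet
facet normal 0.882 0.321 0.346
outer loop
vertex -3.672 1.355 1.836
vertex -3.249 0.758 1.312
vertex -3.598 2.519 0.571
endloop
endfacet
facet normal 0.043 0.676 -0.735
outer loop
vertex -3.175 1.922 0.047
vertex -4.048 1.605 -0.296
vertex -3.598 2.519 0.571
endloop
endfacet
facet normal 0.882 0.321 0.346
outer loop
vertex -3.598 2.519 0.571
vertex -3.249 0.758 1.312
vertex -3.175 1.922 0.047
endloop
endfacet
facet normal 0.470 -0.663 -0.583
outer loop
vertex -3.175 1.922 0.047
vertex -4.122 0.441 0.969
vertex -4.048 1.605 -0.296
endloop
endfacet
facet normal 0.470 -0.663 -0.583
outer loop
vertex -3.249 0.758 1.312
vertex -4.122 0.441 0.969
vertex -3.175 1.922 0.047
endloop
endfacet

endsolid


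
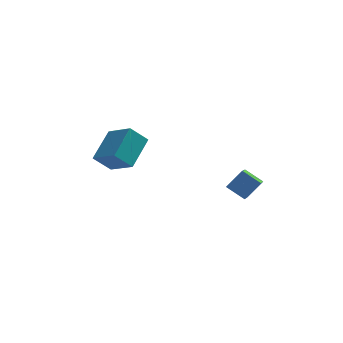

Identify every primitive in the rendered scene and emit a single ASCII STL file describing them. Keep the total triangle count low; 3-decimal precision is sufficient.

solid 
facet normal -0.596 0.627 -0.502
outer loop
vertex -2.256 3.721 0.264
vertex -1.401 3.83 -0.614
vertex -3.029 2.235 -0.675
endloop
endfacet
facet normal -0.695 -0.089 0.713
outer loop
vertex -1.999 1.15 0.194
vertex -2.256 3.721 0.264
vertex -3.029 2.235 -0.675
endloop
endfacet
facet normal -0.595 0.627 -0.503
outer loop
vertex -3.029 2.235 -0.675
vertex -1.401 3.83 -0.614
vertex -2.174 2.344 -1.552
endloop
endfacet
facet normal -0.403 -0.774 -0.489
outer loop
vertex -2.174 2.344 -1.552
vertex -1.999 1.15 0.194
vertex -3.029 2.235 -0.675
endloop
endfacet
facet normal 0.403 0.774 0.489
outer loop
vertex -2.256 3.721 0.264
vertex -0.371 2.745 0.255
vertex -1.401 3.83 -0.614
endloop
endfacet
facet normal -0.695 -0.089 0.714
outer loop
vertex -1.226 2.636 1.132
vertex -2.256 3.721 0.264
vertex -1.999 1.15 0.194
endloop
endfacet
facet normal 0.403 0.774 0.489
outer loop
vertex -1.226 2.636 1.132
vertex -0.371 2.745 0.255
vertex -2.256 3.721 0.264
endloop
endfacet
facet normal 0.695 0.089 -0.713
outer loop
vertex -1.401 3.83 -0.614
vertex -0.371 2.745 0.255
vertex -2.174 2.344 -1.552
endloop
endfacet
facet normal -0.403 -0.774 -0.489
outer loop
vertex -1.144 1.259 -0.684
vertex -1.999 1.15 0.194
vertex -2.174 2.344 -1.552
endloop
endfacet
facet normal 0.695 0.089 -0.713
outer loop
vertex -2.174 2.344 -1.552
vertex -0.371 2.745 0.255
vertex -1.144 1.259 -0.684
endloop
endfacet
facet normal 0.596 -0.627 0.502
outer loop
vertex -1.144 1.259 -0.684
vertex -1.226 2.636 1.132
vertex -1.999 1.15 0.194
endloop
endfacet
facet normal 0.595 -0.627 0.502
outer loop
vertex -0.371 2.745 0.255
vertex -1.226 2.636 1.132
vertex -1.144 1.259 -0.684
endloop
endfacet
facet normal -0.756 0.421 0.501
outer loop
vertex 3.699 -3.072 1.745
vertex 3.95 -1.5 0.804
vertex 2.969 -3.434 0.948
endloop
endfacet
facet normal -0.135 -0.850 0.509
outer loop
vertex 3.77 -3.88 0.416
vertex 3.699 -3.072 1.745
vertex 2.969 -3.434 0.948
endloop
endfacet
facet normal -0.756 0.421 0.501
outer loop
vertex 2.969 -3.434 0.948
vertex 3.95 -1.5 0.804
vertex 3.22 -1.861 0.006
endloop
endfacet
facet normal -0.641 -0.317 -0.699
outer loop
vertex 3.22 -1.861 0.006
vertex 3.77 -3.88 0.416
vertex 2.969 -3.434 0.948
endloop
endfacet
facet normal 0.641 0.316 0.700
outer loop
vertex 3.699 -3.072 1.745
vertex 4.751 -1.946 0.272
vertex 3.95 -1.5 0.804
endloop
endfacet
facet normal -0.137 -0.850 0.509
outer loop
vertex 4.5 -3.519 1.214
vertex 3.699 -3.072 1.745
vertex 3.77 -3.88 0.416
endloop
endfacet
facet normal 0.641 0.317 0.700
outer loop
vertex 4.5 -3.519 1.214
vertex 4.751 -1.946 0.272
vertex 3.699 -3.072 1.745
endloop
endfacet
facet normal 0.136 0.850 -0.509
outer loop
vertex 3.95 -1.5 0.804
vertex 4.751 -1.946 0.272
vertex 3.22 -1.861 0.006
endloop
endfacet
facet normal -0.640 -0.317 -0.700
outer loop
vertex 4.021 -2.308 -0.525
vertex 3.77 -3.88 0.416
vertex 3.22 -1.861 0.006
endloop
endfacet
facet normal 0.136 0.849 -0.510
outer loop
vertex 3.22 -1.861 0.006
vertex 4.751 -1.946 0.272
vertex 4.021 -2.308 -0.525
endloop
endfacet
facet normal 0.756 -0.421 -0.501
outer loop
vertex 4.021 -2.308 -0.525
vertex 4.5 -3.519 1.214
vertex 3.77 -3.88 0.416
endloop
endfacet
facet normal 0.756 -0.421 -0.501
outer loop
vertex 4.751 -1.946 0.272
vertex 4.5 -3.519 1.214
vertex 4.021 -2.308 -0.525
endloop
endfacet

endsolid


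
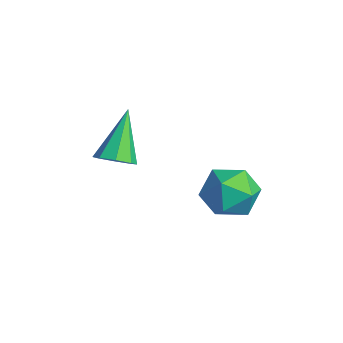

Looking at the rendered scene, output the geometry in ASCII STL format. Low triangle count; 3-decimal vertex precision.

solid 
facet normal 0.444 0.754 0.485
outer loop
vertex 1.14 4.861 -3.036
vertex 0.942 4.428 -2.182
vertex 1.78 4.233 -2.646
endloop
endfacet
facet normal 0.739 0.656 -0.157
outer loop
vertex 1.14 4.861 -3.036
vertex 1.78 4.233 -2.646
vertex 1.597 4.21 -3.606
endloop
endfacet
facet normal 0.227 0.727 -0.648
outer loop
vertex 1.14 4.861 -3.036
vertex 1.597 4.21 -3.606
vertex 0.645 4.391 -3.736
endloop
endfacet
facet normal -0.386 0.869 -0.310
outer loop
vertex 1.14 4.861 -3.036
vertex 0.645 4.391 -3.736
vertex 0.24 4.525 -2.856
endloop
endfacet
facet normal -0.252 0.885 0.390
outer loop
vertex 1.14 4.861 -3.036
vertex 0.24 4.525 -2.856
vertex 0.942 4.428 -2.182
endloop
endfacet
facet normal 0.982 -0.015 -0.187
outer loop
vertex 1.597 4.21 -3.606
vertex 1.78 4.233 -2.646
vertex 1.68 3.375 -3.104
endloop
endfacet
facet normal 0.505 0.144 0.851
outer loop
vertex 1.78 4.233 -2.646
vertex 0.942 4.428 -2.182
vertex 1.275 3.509 -2.224
endloop
endfacet
facet normal -0.621 0.358 0.698
outer loop
vertex 0.942 4.428 -2.182
vertex 0.24 4.525 -2.856
vertex 0.323 3.69 -2.354
endloop
endfacet
facet normal -0.837 0.330 -0.436
outer loop
vertex 0.24 4.525 -2.856
vertex 0.645 4.391 -3.736
vertex 0.14 3.667 -3.314
endloop
endfacet
facet normal 0.153 0.100 -0.983
outer loop
vertex 0.645 4.391 -3.736
vertex 1.597 4.21 -3.606
vertex 0.978 3.472 -3.778
endloop
endfacet
facet normal 0.386 -0.869 0.310
outer loop
vertex 0.78 3.039 -2.924
vertex 1.68 3.375 -3.104
vertex 1.275 3.509 -2.224
endloop
endfacet
facet normal -0.227 -0.727 0.648
outer loop
vertex 0.78 3.039 -2.924
vertex 1.275 3.509 -2.224
vertex 0.323 3.69 -2.354
endloop
endfacet
facet normal -0.739 -0.656 0.157
outer loop
vertex 0.78 3.039 -2.924
vertex 0.323 3.69 -2.354
vertex 0.14 3.667 -3.314
endloop
endfacet
facet normal -0.444 -0.754 -0.485
outer loop
vertex 0.78 3.039 -2.924
vertex 0.14 3.667 -3.314
vertex 0.978 3.472 -3.778
endloop
endfacet
facet normal 0.252 -0.885 -0.390
outer loop
vertex 0.78 3.039 -2.924
vertex 0.978 3.472 -3.778
vertex 1.68 3.375 -3.104
endloop
endfacet
facet normal 0.837 -0.330 0.436
outer loop
vertex 1.275 3.509 -2.224
vertex 1.68 3.375 -3.104
vertex 1.78 4.233 -2.646
endloop
endfacet
facet normal -0.153 -0.100 0.983
outer loop
vertex 0.323 3.69 -2.354
vertex 1.275 3.509 -2.224
vertex 0.942 4.428 -2.182
endloop
endfacet
facet normal -0.982 0.015 0.187
outer loop
vertex 0.14 3.667 -3.314
vertex 0.323 3.69 -2.354
vertex 0.24 4.525 -2.856
endloop
endfacet
facet normal -0.505 -0.144 -0.851
outer loop
vertex 0.978 3.472 -3.778
vertex 0.14 3.667 -3.314
vertex 0.645 4.391 -3.736
endloop
endfacet
facet normal 0.621 -0.358 -0.698
outer loop
vertex 1.68 3.375 -3.104
vertex 0.978 3.472 -3.778
vertex 1.597 4.21 -3.606
endloop
endfacet
facet normal 0.480 -0.444 -0.757
outer loop
vertex -1.586 1.995 -2.841
vertex -2.161 1.716 -3.042
vertex -1.841 2.289 -3.175
endloop
endfacet
facet normal 0.539 0.792 0.285
outer loop
vertex -1.586 1.995 -2.841
vertex -1.841 2.289 -3.175
vertex -3.079 2.564 -1.598
endloop
endfacet
facet normal 0.481 -0.444 -0.756
outer loop
vertex -1.841 2.289 -3.175
vertex -2.161 1.716 -3.042
vertex -2.283 2.248 -3.432
endloop
endfacet
facet normal 0.006 0.986 -0.167
outer loop
vertex -1.841 2.289 -3.175
vertex -2.283 2.248 -3.432
vertex -3.079 2.564 -1.598
endloop
endfacet
facet normal 0.481 -0.444 -0.756
outer loop
vertex -2.283 2.248 -3.432
vertex -2.161 1.716 -3.042
vertex -2.654 1.894 -3.46
endloop
endfacet
facet normal -0.621 0.682 -0.387
outer loop
vertex -2.283 2.248 -3.432
vertex -2.654 1.894 -3.46
vertex -3.079 2.564 -1.598
endloop
endfacet
facet normal 0.481 -0.444 -0.756
outer loop
vertex -2.654 1.894 -3.46
vertex -2.161 1.716 -3.042
vertex -2.736 1.437 -3.244
endloop
endfacet
facet normal -0.968 0.059 -0.242
outer loop
vertex -2.654 1.894 -3.46
vertex -2.736 1.437 -3.244
vertex -3.079 2.564 -1.598
endloop
endfacet
facet normal 0.481 -0.445 -0.755
outer loop
vertex -2.736 1.437 -3.244
vertex -2.161 1.716 -3.042
vertex -2.482 1.143 -2.909
endloop
endfacet
facet normal -0.837 -0.518 0.180
outer loop
vertex -2.736 1.437 -3.244
vertex -2.482 1.143 -2.909
vertex -3.079 2.564 -1.598
endloop
endfacet
facet normal 0.480 -0.444 -0.757
outer loop
vertex -2.482 1.143 -2.909
vertex -2.161 1.716 -3.042
vertex -2.04 1.184 -2.653
endloop
endfacet
facet normal -0.301 -0.712 0.634
outer loop
vertex -2.482 1.143 -2.909
vertex -2.04 1.184 -2.653
vertex -3.079 2.564 -1.598
endloop
endfacet
facet normal 0.481 -0.444 -0.756
outer loop
vertex -2.04 1.184 -2.653
vertex -2.161 1.716 -3.042
vertex -1.669 1.538 -2.625
endloop
endfacet
facet normal 0.325 -0.408 0.853
outer loop
vertex -2.04 1.184 -2.653
vertex -1.669 1.538 -2.625
vertex -3.079 2.564 -1.598
endloop
endfacet
facet normal 0.480 -0.445 -0.756
outer loop
vertex -1.669 1.538 -2.625
vertex -2.161 1.716 -3.042
vertex -1.586 1.995 -2.841
endloop
endfacet
facet normal 0.672 0.213 0.709
outer loop
vertex -1.669 1.538 -2.625
vertex -1.586 1.995 -2.841
vertex -3.079 2.564 -1.598
endloop
endfacet

endsolid


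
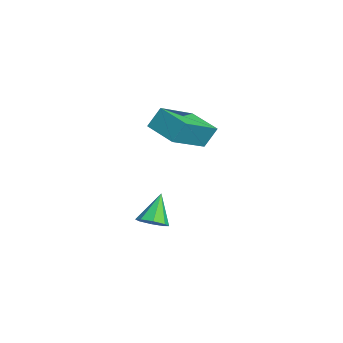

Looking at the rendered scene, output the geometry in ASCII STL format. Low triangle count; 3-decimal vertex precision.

solid 
facet normal 0.506 -0.349 -0.789
outer loop
vertex 0.758 -3.034 -2.168
vertex 0.194 -2.965 -2.56
vertex 0.728 -2.56 -2.397
endloop
endfacet
facet normal 0.599 0.379 0.706
outer loop
vertex 0.758 -3.034 -2.168
vertex 0.728 -2.56 -2.397
vertex -0.574 -2.435 -1.36
endloop
endfacet
facet normal 0.505 -0.349 -0.789
outer loop
vertex 0.728 -2.56 -2.397
vertex 0.194 -2.965 -2.56
vertex 0.386 -2.322 -2.721
endloop
endfacet
facet normal 0.330 0.893 0.307
outer loop
vertex 0.728 -2.56 -2.397
vertex 0.386 -2.322 -2.721
vertex -0.574 -2.435 -1.36
endloop
endfacet
facet normal 0.506 -0.349 -0.789
outer loop
vertex 0.386 -2.322 -2.721
vertex 0.194 -2.965 -2.56
vertex -0.069 -2.462 -2.951
endloop
endfacet
facet normal -0.248 0.964 -0.095
outer loop
vertex 0.386 -2.322 -2.721
vertex -0.069 -2.462 -2.951
vertex -0.574 -2.435 -1.36
endloop
endfacet
facet normal 0.505 -0.349 -0.789
outer loop
vertex -0.069 -2.462 -2.951
vertex 0.194 -2.965 -2.56
vertex -0.369 -2.896 -2.951
endloop
endfacet
facet normal -0.794 0.549 -0.261
outer loop
vertex -0.069 -2.462 -2.951
vertex -0.369 -2.896 -2.951
vertex -0.574 -2.435 -1.36
endloop
endfacet
facet normal 0.505 -0.350 -0.789
outer loop
vertex -0.369 -2.896 -2.951
vertex 0.194 -2.965 -2.56
vertex -0.34 -3.371 -2.722
endloop
endfacet
facet normal -0.990 -0.107 -0.097
outer loop
vertex -0.369 -2.896 -2.951
vertex -0.34 -3.371 -2.722
vertex -0.574 -2.435 -1.36
endloop
endfacet
facet normal 0.505 -0.349 -0.790
outer loop
vertex -0.34 -3.371 -2.722
vertex 0.194 -2.965 -2.56
vertex 0.003 -3.608 -2.398
endloop
endfacet
facet normal -0.719 -0.624 0.305
outer loop
vertex -0.34 -3.371 -2.722
vertex 0.003 -3.608 -2.398
vertex -0.574 -2.435 -1.36
endloop
endfacet
facet normal 0.505 -0.349 -0.789
outer loop
vertex 0.003 -3.608 -2.398
vertex 0.194 -2.965 -2.56
vertex 0.458 -3.469 -2.168
endloop
endfacet
facet normal -0.144 -0.695 0.705
outer loop
vertex 0.003 -3.608 -2.398
vertex 0.458 -3.469 -2.168
vertex -0.574 -2.435 -1.36
endloop
endfacet
facet normal 0.506 -0.349 -0.789
outer loop
vertex 0.458 -3.469 -2.168
vertex 0.194 -2.965 -2.56
vertex 0.758 -3.034 -2.168
endloop
endfacet
facet normal 0.404 -0.278 0.872
outer loop
vertex 0.458 -3.469 -2.168
vertex 0.758 -3.034 -2.168
vertex -0.574 -2.435 -1.36
endloop
endfacet
facet normal -0.834 -0.497 0.239
outer loop
vertex -0.117 -2.546 3.66
vertex -1.318 -1.008 2.665
vertex -0.056 -3.087 2.75
endloop
endfacet
facet normal 0.549 -0.702 0.454
outer loop
vertex 1.178 -2.352 2.395
vertex -0.117 -2.546 3.66
vertex -0.056 -3.087 2.75
endloop
endfacet
facet normal -0.834 -0.497 0.239
outer loop
vertex -0.056 -3.087 2.75
vertex -1.318 -1.008 2.665
vertex -1.257 -1.549 1.755
endloop
endfacet
facet normal 0.057 -0.510 -0.858
outer loop
vertex -1.257 -1.549 1.755
vertex 1.178 -2.352 2.395
vertex -0.056 -3.087 2.75
endloop
endfacet
facet normal -0.057 0.510 0.858
outer loop
vertex -0.117 -2.546 3.66
vertex -0.084 -0.273 2.31
vertex -1.318 -1.008 2.665
endloop
endfacet
facet normal 0.549 -0.702 0.454
outer loop
vertex 1.117 -1.811 3.305
vertex -0.117 -2.546 3.66
vertex 1.178 -2.352 2.395
endloop
endfacet
facet normal -0.057 0.510 0.858
outer loop
vertex 1.117 -1.811 3.305
vertex -0.084 -0.273 2.31
vertex -0.117 -2.546 3.66
endloop
endfacet
facet normal -0.549 0.702 -0.454
outer loop
vertex -1.318 -1.008 2.665
vertex -0.084 -0.273 2.31
vertex -1.257 -1.549 1.755
endloop
endfacet
facet normal 0.057 -0.510 -0.858
outer loop
vertex -0.023 -0.814 1.4
vertex 1.178 -2.352 2.395
vertex -1.257 -1.549 1.755
endloop
endfacet
facet normal -0.549 0.702 -0.454
outer loop
vertex -1.257 -1.549 1.755
vertex -0.084 -0.273 2.31
vertex -0.023 -0.814 1.4
endloop
endfacet
facet normal 0.834 0.497 -0.239
outer loop
vertex -0.023 -0.814 1.4
vertex 1.117 -1.811 3.305
vertex 1.178 -2.352 2.395
endloop
endfacet
facet normal 0.834 0.497 -0.239
outer loop
vertex -0.084 -0.273 2.31
vertex 1.117 -1.811 3.305
vertex -0.023 -0.814 1.4
endloop
endfacet

endsolid


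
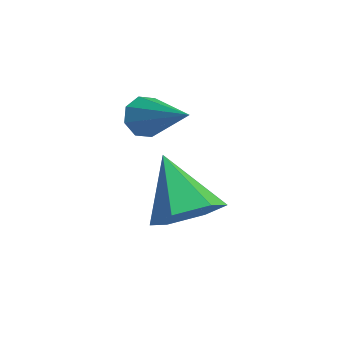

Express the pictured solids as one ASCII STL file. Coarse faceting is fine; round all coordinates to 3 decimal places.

solid 
facet normal 0.681 -0.010 -0.732
outer loop
vertex -2.677 -1.817 -1.087
vertex -3.114 -1.149 -1.502
vertex -2.468 -0.961 -0.904
endloop
endfacet
facet normal 0.363 -0.279 0.889
outer loop
vertex -2.677 -1.817 -1.087
vertex -2.468 -0.961 -0.904
vertex -4.326 -1.131 -0.198
endloop
endfacet
facet normal 0.681 -0.010 -0.732
outer loop
vertex -2.468 -0.961 -0.904
vertex -3.114 -1.149 -1.502
vertex -2.905 -0.293 -1.319
endloop
endfacet
facet normal 0.229 0.617 0.752
outer loop
vertex -2.468 -0.961 -0.904
vertex -2.905 -0.293 -1.319
vertex -4.326 -1.131 -0.198
endloop
endfacet
facet normal 0.681 -0.010 -0.732
outer loop
vertex -2.905 -0.293 -1.319
vertex -3.114 -1.149 -1.502
vertex -3.551 -0.48 -1.917
endloop
endfacet
facet normal -0.406 0.900 0.158
outer loop
vertex -2.905 -0.293 -1.319
vertex -3.551 -0.48 -1.917
vertex -4.326 -1.131 -0.198
endloop
endfacet
facet normal 0.681 -0.010 -0.732
outer loop
vertex -3.551 -0.48 -1.917
vertex -3.114 -1.149 -1.502
vertex -3.76 -1.336 -2.1
endloop
endfacet
facet normal -0.909 0.286 -0.302
outer loop
vertex -3.551 -0.48 -1.917
vertex -3.76 -1.336 -2.1
vertex -4.326 -1.131 -0.198
endloop
endfacet
facet normal 0.681 -0.010 -0.732
outer loop
vertex -3.76 -1.336 -2.1
vertex -3.114 -1.149 -1.502
vertex -3.323 -2.005 -1.685
endloop
endfacet
facet normal -0.776 -0.609 -0.165
outer loop
vertex -3.76 -1.336 -2.1
vertex -3.323 -2.005 -1.685
vertex -4.326 -1.131 -0.198
endloop
endfacet
facet normal 0.681 -0.010 -0.732
outer loop
vertex -3.323 -2.005 -1.685
vertex -3.114 -1.149 -1.502
vertex -2.677 -1.817 -1.087
endloop
endfacet
facet normal -0.139 -0.892 0.430
outer loop
vertex -3.323 -2.005 -1.685
vertex -2.677 -1.817 -1.087
vertex -4.326 -1.131 -0.198
endloop
endfacet
facet normal -0.899 -0.180 -0.399
outer loop
vertex -4.419 -1.769 0.547
vertex -4.663 -1.387 0.925
vertex -4.431 -1.348 0.384
endloop
endfacet
facet normal 0.699 -0.241 -0.673
outer loop
vertex -4.419 -1.769 0.547
vertex -4.431 -1.348 0.384
vertex -3.197 -1.093 1.575
endloop
endfacet
facet normal -0.899 -0.180 -0.399
outer loop
vertex -4.431 -1.348 0.384
vertex -4.663 -1.387 0.925
vertex -4.579 -0.95 0.538
endloop
endfacet
facet normal 0.560 0.472 -0.681
outer loop
vertex -4.431 -1.348 0.384
vertex -4.579 -0.95 0.538
vertex -3.197 -1.093 1.575
endloop
endfacet
facet normal -0.899 -0.180 -0.399
outer loop
vertex -4.579 -0.95 0.538
vertex -4.663 -1.387 0.925
vertex -4.776 -0.808 0.918
endloop
endfacet
facet normal 0.260 0.941 -0.217
outer loop
vertex -4.579 -0.95 0.538
vertex -4.776 -0.808 0.918
vertex -3.197 -1.093 1.575
endloop
endfacet
facet normal -0.899 -0.180 -0.398
outer loop
vertex -4.776 -0.808 0.918
vertex -4.663 -1.387 0.925
vertex -4.907 -1.005 1.303
endloop
endfacet
facet normal -0.025 0.893 0.449
outer loop
vertex -4.776 -0.808 0.918
vertex -4.907 -1.005 1.303
vertex -3.197 -1.093 1.575
endloop
endfacet
facet normal -0.899 -0.180 -0.399
outer loop
vertex -4.907 -1.005 1.303
vertex -4.663 -1.387 0.925
vertex -4.895 -1.426 1.466
endloop
endfacet
facet normal -0.129 0.355 0.926
outer loop
vertex -4.907 -1.005 1.303
vertex -4.895 -1.426 1.466
vertex -3.197 -1.093 1.575
endloop
endfacet
facet normal -0.899 -0.180 -0.399
outer loop
vertex -4.895 -1.426 1.466
vertex -4.663 -1.387 0.925
vertex -4.747 -1.824 1.312
endloop
endfacet
facet normal 0.010 -0.358 0.934
outer loop
vertex -4.895 -1.426 1.466
vertex -4.747 -1.824 1.312
vertex -3.197 -1.093 1.575
endloop
endfacet
facet normal -0.899 -0.180 -0.399
outer loop
vertex -4.747 -1.824 1.312
vertex -4.663 -1.387 0.925
vertex -4.55 -1.966 0.932
endloop
endfacet
facet normal 0.310 -0.827 0.470
outer loop
vertex -4.747 -1.824 1.312
vertex -4.55 -1.966 0.932
vertex -3.197 -1.093 1.575
endloop
endfacet
facet normal -0.899 -0.180 -0.398
outer loop
vertex -4.55 -1.966 0.932
vertex -4.663 -1.387 0.925
vertex -4.419 -1.769 0.547
endloop
endfacet
facet normal 0.596 -0.779 -0.196
outer loop
vertex -4.55 -1.966 0.932
vertex -4.419 -1.769 0.547
vertex -3.197 -1.093 1.575
endloop
endfacet

endsolid


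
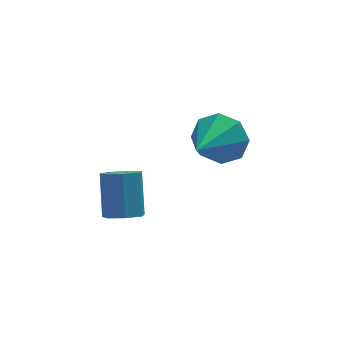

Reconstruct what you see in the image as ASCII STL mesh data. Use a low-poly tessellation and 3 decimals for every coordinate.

solid 
facet normal -0.065 -0.561 -0.825
outer loop
vertex -2.605 -2.356 1.251
vertex -3.081 -1.973 1.028
vertex -2.439 -1.916 0.939
endloop
endfacet
facet normal 0.954 -0.278 0.115
outer loop
vertex -2.605 -2.356 1.251
vertex -2.439 -1.916 0.939
vertex -2.504 -1.47 2.555
endloop
endfacet
facet normal 0.954 -0.278 0.115
outer loop
vertex -2.504 -1.47 2.555
vertex -2.439 -1.916 0.939
vertex -2.338 -1.03 2.244
endloop
endfacet
facet normal 0.064 0.560 0.826
outer loop
vertex -2.504 -1.47 2.555
vertex -2.338 -1.03 2.244
vertex -2.979 -1.087 2.332
endloop
endfacet
facet normal -0.065 -0.561 -0.825
outer loop
vertex -2.439 -1.916 0.939
vertex -3.081 -1.973 1.028
vertex -2.757 -1.519 0.694
endloop
endfacet
facet normal 0.824 0.437 -0.361
outer loop
vertex -2.439 -1.916 0.939
vertex -2.757 -1.519 0.694
vertex -2.338 -1.03 2.244
endloop
endfacet
facet normal 0.825 0.436 -0.360
outer loop
vertex -2.338 -1.03 2.244
vertex -2.757 -1.519 0.694
vertex -2.655 -0.633 1.999
endloop
endfacet
facet normal 0.064 0.560 0.826
outer loop
vertex -2.338 -1.03 2.244
vertex -2.655 -0.633 1.999
vertex -2.979 -1.087 2.332
endloop
endfacet
facet normal -0.065 -0.561 -0.825
outer loop
vertex -2.757 -1.519 0.694
vertex -3.081 -1.973 1.028
vertex -3.318 -1.464 0.701
endloop
endfacet
facet normal 0.074 0.822 -0.564
outer loop
vertex -2.757 -1.519 0.694
vertex -3.318 -1.464 0.701
vertex -2.655 -0.633 1.999
endloop
endfacet
facet normal 0.075 0.822 -0.564
outer loop
vertex -2.655 -0.633 1.999
vertex -3.318 -1.464 0.701
vertex -3.216 -0.578 2.005
endloop
endfacet
facet normal 0.064 0.560 0.826
outer loop
vertex -2.655 -0.633 1.999
vertex -3.216 -0.578 2.005
vertex -2.979 -1.087 2.332
endloop
endfacet
facet normal -0.064 -0.560 -0.826
outer loop
vertex -3.318 -1.464 0.701
vertex -3.081 -1.973 1.028
vertex -3.701 -1.792 0.953
endloop
endfacet
facet normal -0.731 0.590 -0.343
outer loop
vertex -3.318 -1.464 0.701
vertex -3.701 -1.792 0.953
vertex -3.216 -0.578 2.005
endloop
endfacet
facet normal -0.731 0.589 -0.343
outer loop
vertex -3.216 -0.578 2.005
vertex -3.701 -1.792 0.953
vertex -3.599 -0.906 2.258
endloop
endfacet
facet normal 0.065 0.561 0.825
outer loop
vertex -3.216 -0.578 2.005
vertex -3.599 -0.906 2.258
vertex -2.979 -1.087 2.332
endloop
endfacet
facet normal -0.064 -0.561 -0.825
outer loop
vertex -3.701 -1.792 0.953
vertex -3.081 -1.973 1.028
vertex -3.617 -2.256 1.262
endloop
endfacet
facet normal -0.987 -0.088 0.137
outer loop
vertex -3.701 -1.792 0.953
vertex -3.617 -2.256 1.262
vertex -3.599 -0.906 2.258
endloop
endfacet
facet normal -0.987 -0.088 0.136
outer loop
vertex -3.599 -0.906 2.258
vertex -3.617 -2.256 1.262
vertex -3.515 -1.371 2.567
endloop
endfacet
facet normal 0.065 0.560 0.826
outer loop
vertex -3.599 -0.906 2.258
vertex -3.515 -1.371 2.567
vertex -2.979 -1.087 2.332
endloop
endfacet
facet normal -0.065 -0.560 -0.826
outer loop
vertex -3.617 -2.256 1.262
vertex -3.081 -1.973 1.028
vertex -3.129 -2.507 1.394
endloop
endfacet
facet normal -0.498 -0.699 0.513
outer loop
vertex -3.617 -2.256 1.262
vertex -3.129 -2.507 1.394
vertex -3.515 -1.371 2.567
endloop
endfacet
facet normal -0.499 -0.699 0.513
outer loop
vertex -3.515 -1.371 2.567
vertex -3.129 -2.507 1.394
vertex -3.028 -1.622 2.699
endloop
endfacet
facet normal 0.065 0.560 0.826
outer loop
vertex -3.515 -1.371 2.567
vertex -3.028 -1.622 2.699
vertex -2.979 -1.087 2.332
endloop
endfacet
facet normal -0.064 -0.560 -0.826
outer loop
vertex -3.129 -2.507 1.394
vertex -3.081 -1.973 1.028
vertex -2.605 -2.356 1.251
endloop
endfacet
facet normal 0.363 -0.784 0.503
outer loop
vertex -3.129 -2.507 1.394
vertex -2.605 -2.356 1.251
vertex -3.028 -1.622 2.699
endloop
endfacet
facet normal 0.365 -0.783 0.504
outer loop
vertex -3.028 -1.622 2.699
vertex -2.605 -2.356 1.251
vertex -2.504 -1.47 2.555
endloop
endfacet
facet normal 0.064 0.560 0.826
outer loop
vertex -3.028 -1.622 2.699
vertex -2.504 -1.47 2.555
vertex -2.979 -1.087 2.332
endloop
endfacet
facet normal 0.581 0.737 -0.346
outer loop
vertex 1.242 1.177 2.334
vertex 0.63 1.285 1.538
vertex 0.675 1.685 2.464
endloop
endfacet
facet normal 0.054 -0.191 0.980
outer loop
vertex 1.242 1.177 2.334
vertex 0.675 1.685 2.464
vertex -0.45 -0.085 2.182
endloop
endfacet
facet normal 0.580 0.737 -0.347
outer loop
vertex 0.675 1.685 2.464
vertex 0.63 1.285 1.538
vertex 0.081 1.959 2.052
endloop
endfacet
facet normal -0.501 0.184 0.845
outer loop
vertex 0.675 1.685 2.464
vertex 0.081 1.959 2.052
vertex -0.45 -0.085 2.182
endloop
endfacet
facet normal 0.581 0.737 -0.346
outer loop
vertex 0.081 1.959 2.052
vertex 0.63 1.285 1.538
vertex -0.191 1.838 1.338
endloop
endfacet
facet normal -0.917 0.258 0.306
outer loop
vertex 0.081 1.959 2.052
vertex -0.191 1.838 1.338
vertex -0.45 -0.085 2.182
endloop
endfacet
facet normal 0.581 0.737 -0.346
outer loop
vertex -0.191 1.838 1.338
vertex 0.63 1.285 1.538
vertex 0.018 1.393 0.742
endloop
endfacet
facet normal -0.947 -0.014 -0.322
outer loop
vertex -0.191 1.838 1.338
vertex 0.018 1.393 0.742
vertex -0.45 -0.085 2.182
endloop
endfacet
facet normal 0.580 0.737 -0.346
outer loop
vertex 0.018 1.393 0.742
vertex 0.63 1.285 1.538
vertex 0.586 0.885 0.612
endloop
endfacet
facet normal -0.574 -0.471 -0.670
outer loop
vertex 0.018 1.393 0.742
vertex 0.586 0.885 0.612
vertex -0.45 -0.085 2.182
endloop
endfacet
facet normal 0.581 0.737 -0.346
outer loop
vertex 0.586 0.885 0.612
vertex 0.63 1.285 1.538
vertex 1.179 0.611 1.024
endloop
endfacet
facet normal -0.019 -0.845 -0.535
outer loop
vertex 0.586 0.885 0.612
vertex 1.179 0.611 1.024
vertex -0.45 -0.085 2.182
endloop
endfacet
facet normal 0.581 0.737 -0.346
outer loop
vertex 1.179 0.611 1.024
vertex 0.63 1.285 1.538
vertex 1.451 0.732 1.738
endloop
endfacet
facet normal 0.396 -0.918 0.005
outer loop
vertex 1.179 0.611 1.024
vertex 1.451 0.732 1.738
vertex -0.45 -0.085 2.182
endloop
endfacet
facet normal 0.581 0.737 -0.346
outer loop
vertex 1.451 0.732 1.738
vertex 0.63 1.285 1.538
vertex 1.242 1.177 2.334
endloop
endfacet
facet normal 0.426 -0.647 0.632
outer loop
vertex 1.451 0.732 1.738
vertex 1.242 1.177 2.334
vertex -0.45 -0.085 2.182
endloop
endfacet

endsolid


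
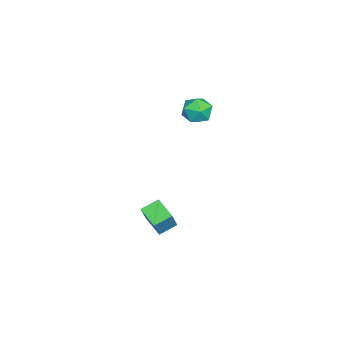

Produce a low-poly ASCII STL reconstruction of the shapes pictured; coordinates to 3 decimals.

solid 
facet normal -0.558 0.736 0.382
outer loop
vertex 2.119 0.727 -2.314
vertex 3.118 1.758 -2.841
vertex 1.198 0.83 -3.858
endloop
endfacet
facet normal -0.653 -0.674 0.345
outer loop
vertex 1.902 -0.098 -4.339
vertex 2.119 0.727 -2.314
vertex 1.198 0.83 -3.858
endloop
endfacet
facet normal -0.558 0.737 0.382
outer loop
vertex 1.198 0.83 -3.858
vertex 3.118 1.758 -2.841
vertex 2.198 1.861 -4.385
endloop
endfacet
facet normal -0.511 0.057 -0.858
outer loop
vertex 2.198 1.861 -4.385
vertex 1.902 -0.098 -4.339
vertex 1.198 0.83 -3.858
endloop
endfacet
facet normal 0.511 -0.057 0.858
outer loop
vertex 2.119 0.727 -2.314
vertex 3.822 0.83 -3.322
vertex 3.118 1.758 -2.841
endloop
endfacet
facet normal -0.654 -0.674 0.345
outer loop
vertex 2.822 -0.201 -2.795
vertex 2.119 0.727 -2.314
vertex 1.902 -0.098 -4.339
endloop
endfacet
facet normal 0.511 -0.057 0.858
outer loop
vertex 2.822 -0.201 -2.795
vertex 3.822 0.83 -3.322
vertex 2.119 0.727 -2.314
endloop
endfacet
facet normal 0.653 0.674 -0.344
outer loop
vertex 3.118 1.758 -2.841
vertex 3.822 0.83 -3.322
vertex 2.198 1.861 -4.385
endloop
endfacet
facet normal -0.511 0.057 -0.857
outer loop
vertex 2.901 0.933 -4.866
vertex 1.902 -0.098 -4.339
vertex 2.198 1.861 -4.385
endloop
endfacet
facet normal 0.653 0.674 -0.345
outer loop
vertex 2.198 1.861 -4.385
vertex 3.822 0.83 -3.322
vertex 2.901 0.933 -4.866
endloop
endfacet
facet normal 0.558 -0.736 -0.382
outer loop
vertex 2.901 0.933 -4.866
vertex 2.822 -0.201 -2.795
vertex 1.902 -0.098 -4.339
endloop
endfacet
facet normal 0.558 -0.737 -0.382
outer loop
vertex 3.822 0.83 -3.322
vertex 2.822 -0.201 -2.795
vertex 2.901 0.933 -4.866
endloop
endfacet
facet normal 0.279 0.528 0.802
outer loop
vertex -0.723 3.348 4.409
vertex -0.636 2.45 4.97
vertex 0.2 2.824 4.433
endloop
endfacet
facet normal 0.480 0.854 0.200
outer loop
vertex -0.723 3.348 4.409
vertex 0.2 2.824 4.433
vertex -0.153 3.236 3.52
endloop
endfacet
facet normal -0.106 0.976 -0.191
outer loop
vertex -0.723 3.348 4.409
vertex -0.153 3.236 3.52
vertex -1.208 3.116 3.493
endloop
endfacet
facet normal -0.668 0.725 0.170
outer loop
vertex -0.723 3.348 4.409
vertex -1.208 3.116 3.493
vertex -1.506 2.631 4.389
endloop
endfacet
facet normal -0.430 0.448 0.784
outer loop
vertex -0.723 3.348 4.409
vertex -1.506 2.631 4.389
vertex -0.636 2.45 4.97
endloop
endfacet
facet normal 0.899 0.406 -0.164
outer loop
vertex -0.153 3.236 3.52
vertex 0.2 2.824 4.433
vertex 0.286 2.269 3.531
endloop
endfacet
facet normal 0.574 -0.122 0.809
outer loop
vertex 0.2 2.824 4.433
vertex -0.636 2.45 4.97
vertex -0.012 1.784 4.427
endloop
endfacet
facet normal -0.573 -0.251 0.780
outer loop
vertex -0.636 2.45 4.97
vertex -1.506 2.631 4.389
vertex -1.067 1.664 4.4
endloop
endfacet
facet normal -0.957 0.196 -0.212
outer loop
vertex -1.506 2.631 4.389
vertex -1.208 3.116 3.493
vertex -1.42 2.076 3.487
endloop
endfacet
facet normal -0.048 0.604 -0.796
outer loop
vertex -1.208 3.116 3.493
vertex -0.153 3.236 3.52
vertex -0.584 2.45 2.95
endloop
endfacet
facet normal 0.668 -0.725 -0.170
outer loop
vertex -0.497 1.552 3.511
vertex 0.286 2.269 3.531
vertex -0.012 1.784 4.427
endloop
endfacet
facet normal 0.106 -0.976 0.191
outer loop
vertex -0.497 1.552 3.511
vertex -0.012 1.784 4.427
vertex -1.067 1.664 4.4
endloop
endfacet
facet normal -0.480 -0.854 -0.200
outer loop
vertex -0.497 1.552 3.511
vertex -1.067 1.664 4.4
vertex -1.42 2.076 3.487
endloop
endfacet
facet normal -0.279 -0.528 -0.802
outer loop
vertex -0.497 1.552 3.511
vertex -1.42 2.076 3.487
vertex -0.584 2.45 2.95
endloop
endfacet
facet normal 0.430 -0.448 -0.784
outer loop
vertex -0.497 1.552 3.511
vertex -0.584 2.45 2.95
vertex 0.286 2.269 3.531
endloop
endfacet
facet normal 0.957 -0.196 0.212
outer loop
vertex -0.012 1.784 4.427
vertex 0.286 2.269 3.531
vertex 0.2 2.824 4.433
endloop
endfacet
facet normal 0.048 -0.604 0.796
outer loop
vertex -1.067 1.664 4.4
vertex -0.012 1.784 4.427
vertex -0.636 2.45 4.97
endloop
endfacet
facet normal -0.899 -0.406 0.164
outer loop
vertex -1.42 2.076 3.487
vertex -1.067 1.664 4.4
vertex -1.506 2.631 4.389
endloop
endfacet
facet normal -0.574 0.122 -0.809
outer loop
vertex -0.584 2.45 2.95
vertex -1.42 2.076 3.487
vertex -1.208 3.116 3.493
endloop
endfacet
facet normal 0.573 0.251 -0.780
outer loop
vertex 0.286 2.269 3.531
vertex -0.584 2.45 2.95
vertex -0.153 3.236 3.52
endloop
endfacet

endsolid
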